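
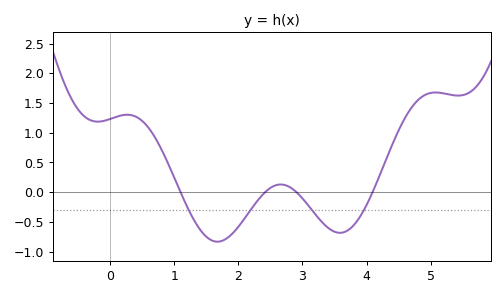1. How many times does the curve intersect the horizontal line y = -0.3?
4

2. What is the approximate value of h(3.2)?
-0.37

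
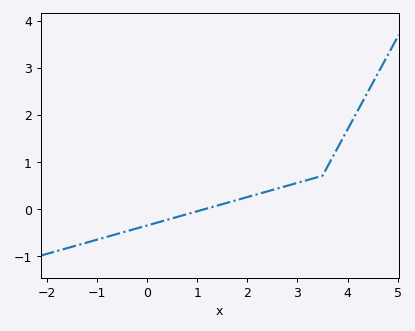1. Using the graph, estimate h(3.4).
0.7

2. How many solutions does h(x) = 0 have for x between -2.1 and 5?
1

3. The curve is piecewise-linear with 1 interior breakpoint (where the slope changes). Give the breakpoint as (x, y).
(3.5, 0.7)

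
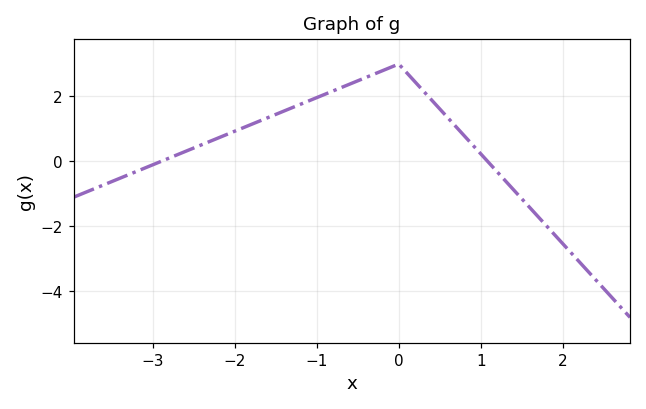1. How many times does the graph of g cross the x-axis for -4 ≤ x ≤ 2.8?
2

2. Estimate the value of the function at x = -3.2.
-0.31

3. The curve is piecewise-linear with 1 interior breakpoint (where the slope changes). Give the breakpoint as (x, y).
(0, 3)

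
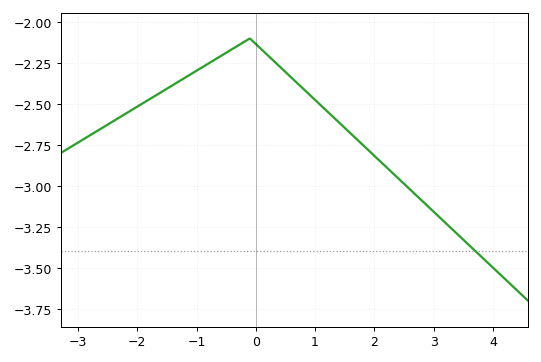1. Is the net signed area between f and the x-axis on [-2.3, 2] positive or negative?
negative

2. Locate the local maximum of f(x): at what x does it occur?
-0.1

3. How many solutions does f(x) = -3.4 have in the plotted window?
1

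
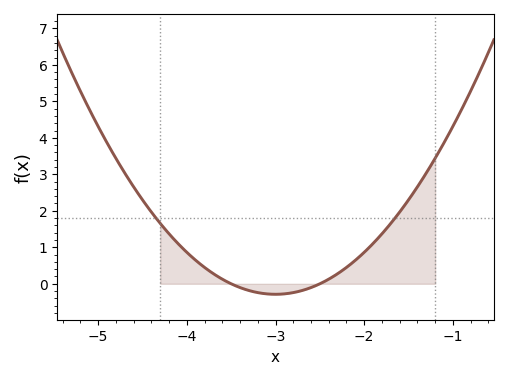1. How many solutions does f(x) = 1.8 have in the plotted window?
2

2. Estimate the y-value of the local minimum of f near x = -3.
-0.287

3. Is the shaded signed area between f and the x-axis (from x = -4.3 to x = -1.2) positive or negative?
positive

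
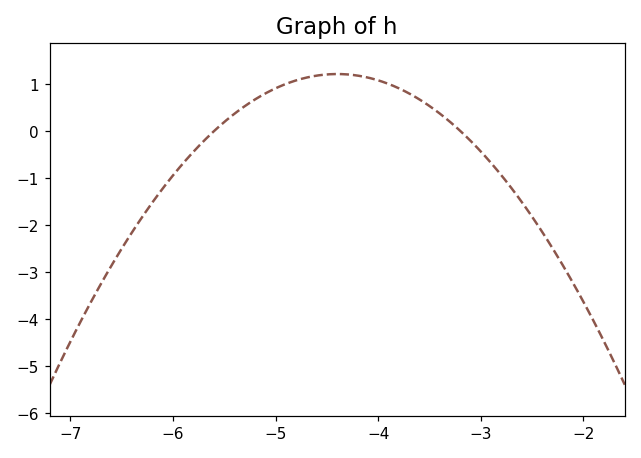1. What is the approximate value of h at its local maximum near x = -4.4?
1.2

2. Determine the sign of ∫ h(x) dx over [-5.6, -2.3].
positive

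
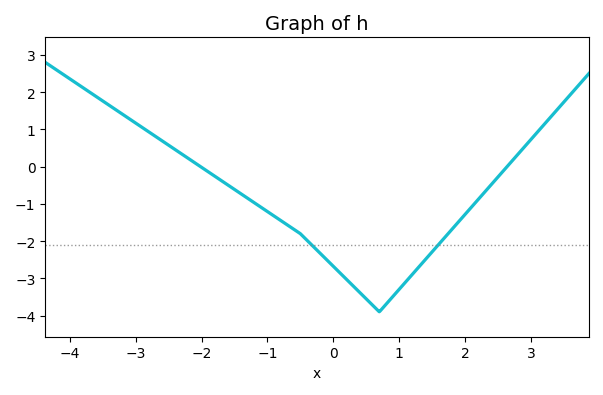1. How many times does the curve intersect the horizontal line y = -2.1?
2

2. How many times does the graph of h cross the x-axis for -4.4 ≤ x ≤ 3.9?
2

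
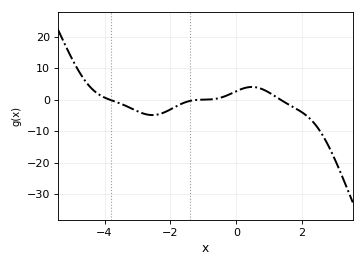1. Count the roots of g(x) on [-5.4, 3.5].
3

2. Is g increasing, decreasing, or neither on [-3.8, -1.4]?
neither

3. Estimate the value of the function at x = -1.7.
-1.48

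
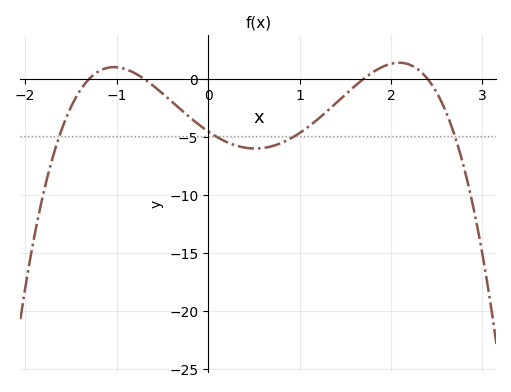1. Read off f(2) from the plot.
1.5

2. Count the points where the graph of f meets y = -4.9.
4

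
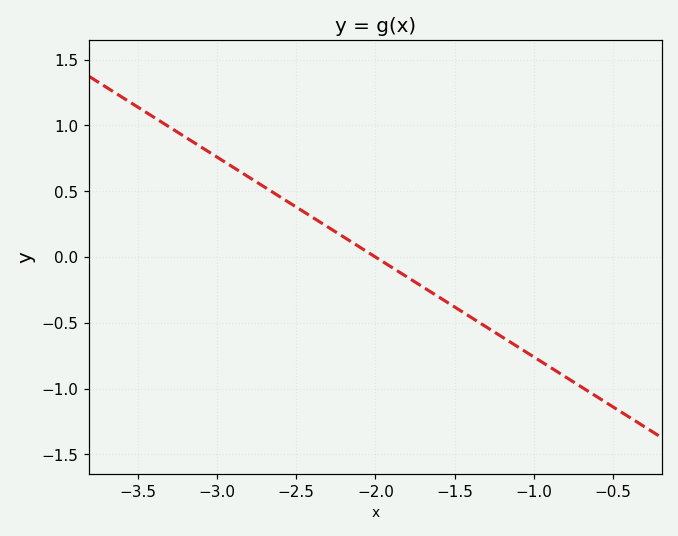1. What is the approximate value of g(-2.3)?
0.228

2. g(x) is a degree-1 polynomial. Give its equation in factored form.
y = -0.76(x + 2)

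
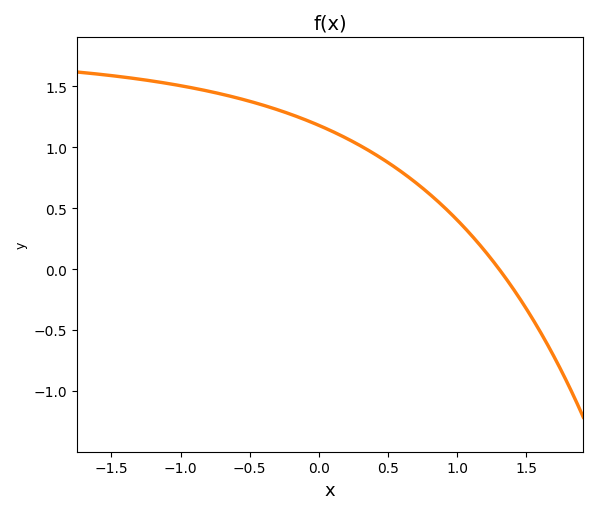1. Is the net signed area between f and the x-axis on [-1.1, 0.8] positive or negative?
positive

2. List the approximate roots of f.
1.3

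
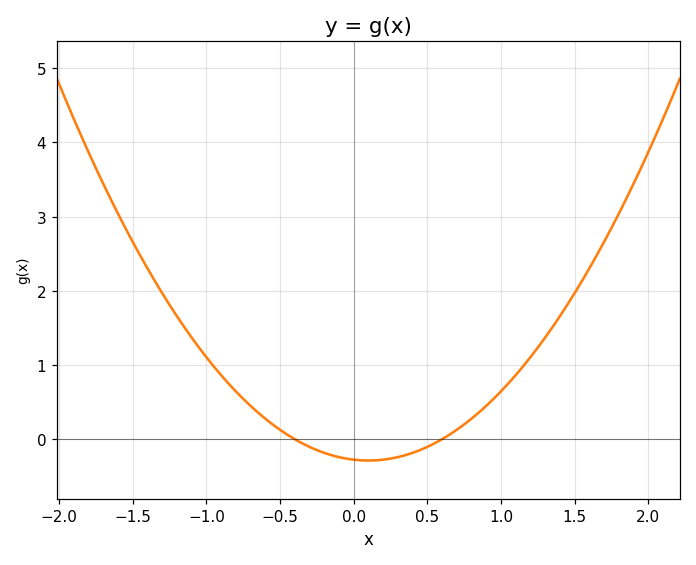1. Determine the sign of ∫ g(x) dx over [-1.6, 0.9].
positive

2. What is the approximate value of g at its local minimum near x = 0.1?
-0.287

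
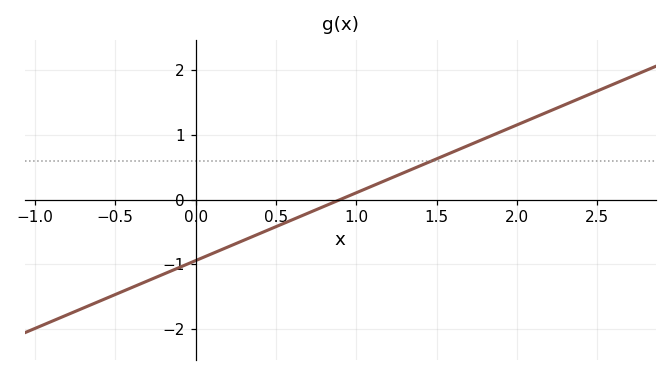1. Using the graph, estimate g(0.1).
-0.8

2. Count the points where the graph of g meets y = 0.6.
1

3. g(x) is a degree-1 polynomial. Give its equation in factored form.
y = 1.05(x - 0.9)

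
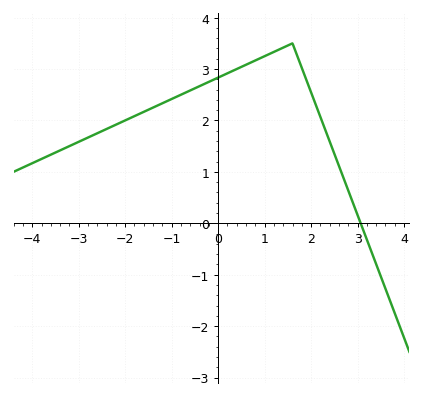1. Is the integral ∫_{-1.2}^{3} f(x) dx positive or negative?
positive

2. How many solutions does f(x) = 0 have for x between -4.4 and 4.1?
1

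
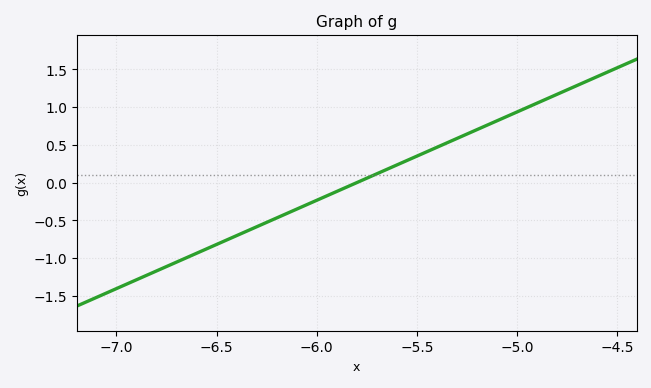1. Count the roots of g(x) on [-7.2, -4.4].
1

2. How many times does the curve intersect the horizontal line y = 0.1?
1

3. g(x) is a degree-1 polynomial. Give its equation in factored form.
y = 1.17(x + 5.8)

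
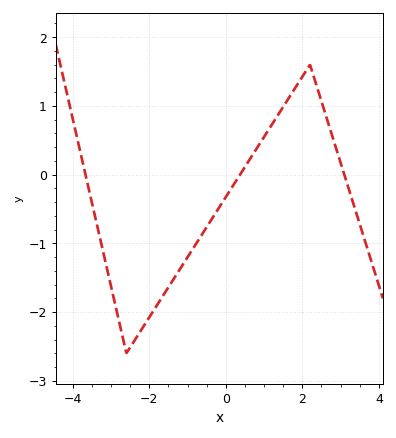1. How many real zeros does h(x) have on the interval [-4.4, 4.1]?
3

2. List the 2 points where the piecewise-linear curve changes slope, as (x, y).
(-2.6, -2.6); (2.2, 1.6)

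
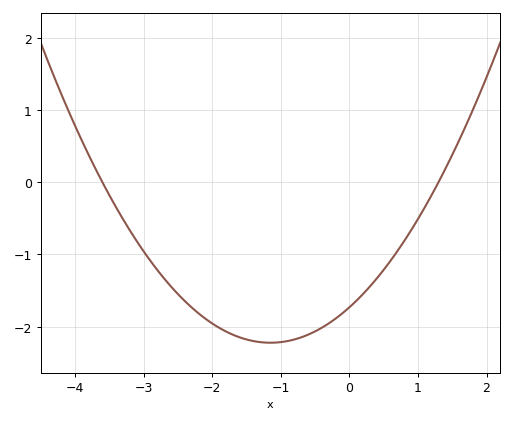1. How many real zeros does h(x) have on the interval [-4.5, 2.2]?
2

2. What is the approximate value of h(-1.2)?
-2.22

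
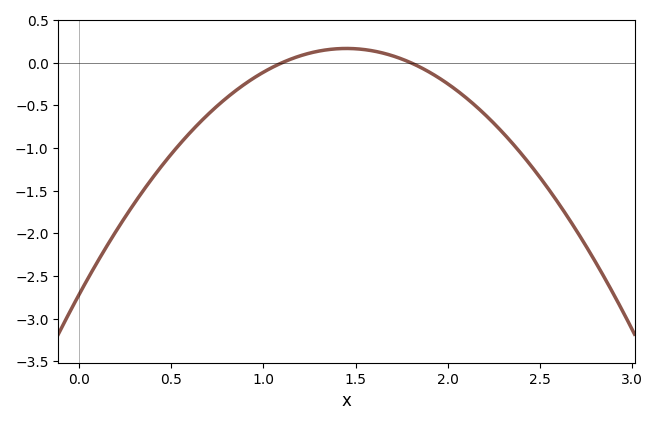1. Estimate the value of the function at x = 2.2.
-0.6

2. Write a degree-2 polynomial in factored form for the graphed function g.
y = -1.37(x - 1.1)(x - 1.8)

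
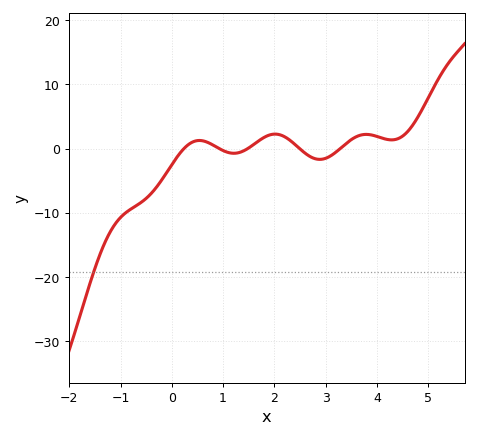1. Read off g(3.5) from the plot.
1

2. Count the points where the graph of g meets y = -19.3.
1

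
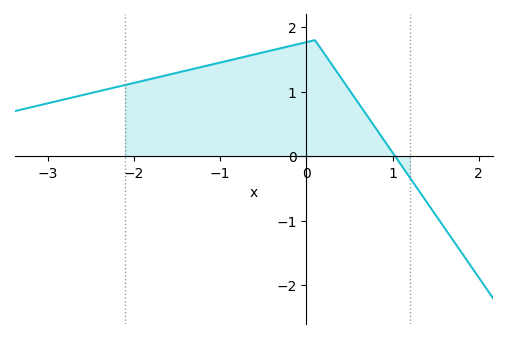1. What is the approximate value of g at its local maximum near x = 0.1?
1.8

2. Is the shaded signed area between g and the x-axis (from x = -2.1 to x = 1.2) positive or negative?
positive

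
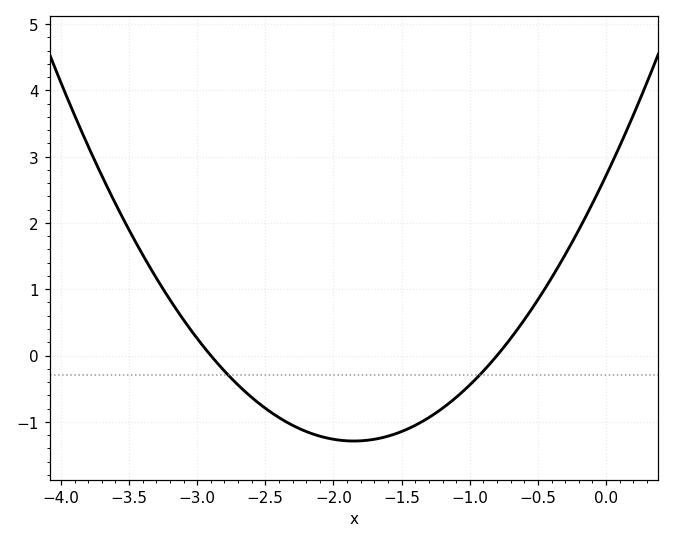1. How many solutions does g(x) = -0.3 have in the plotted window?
2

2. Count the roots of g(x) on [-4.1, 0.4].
2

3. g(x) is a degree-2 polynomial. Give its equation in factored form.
y = 1.17(x + 2.9)(x + 0.8)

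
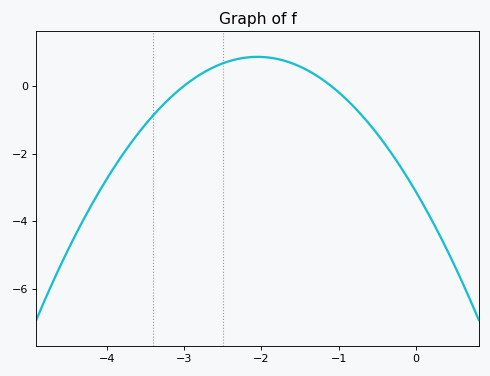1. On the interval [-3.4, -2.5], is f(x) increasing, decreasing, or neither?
increasing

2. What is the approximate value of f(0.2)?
-3.95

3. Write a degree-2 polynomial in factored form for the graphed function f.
y = -0.95(x + 3)(x + 1.1)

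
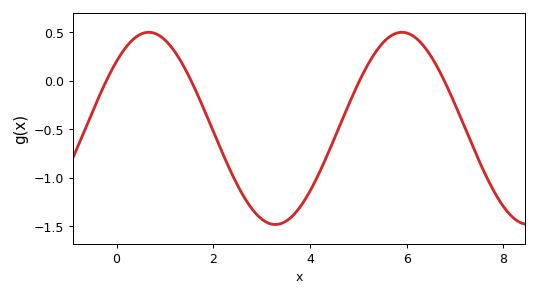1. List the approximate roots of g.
-0.2, 1.6, 5, 6.8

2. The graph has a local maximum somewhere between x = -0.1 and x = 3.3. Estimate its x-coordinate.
0.6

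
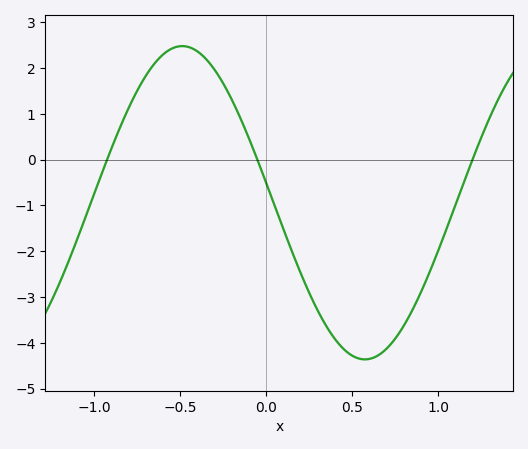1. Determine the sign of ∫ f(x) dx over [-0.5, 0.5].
negative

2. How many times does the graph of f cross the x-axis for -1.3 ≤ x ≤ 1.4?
3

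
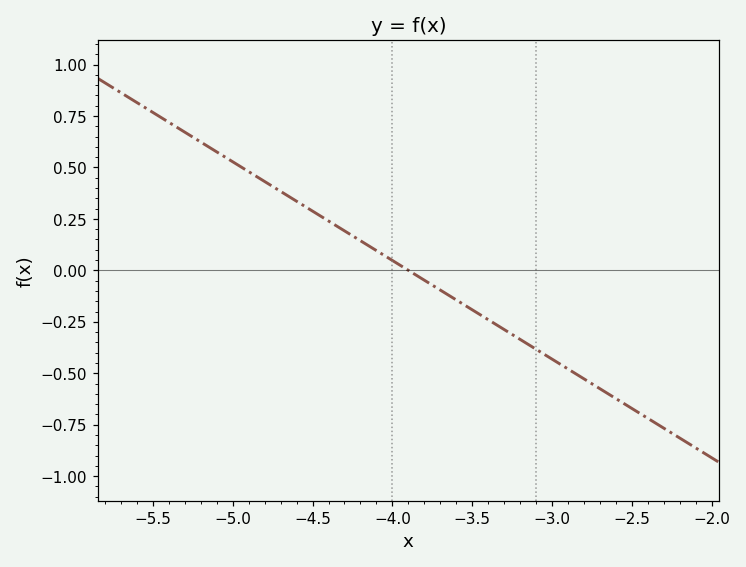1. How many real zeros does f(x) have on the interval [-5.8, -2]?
1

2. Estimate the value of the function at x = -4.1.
0.096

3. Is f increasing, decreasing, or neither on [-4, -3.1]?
decreasing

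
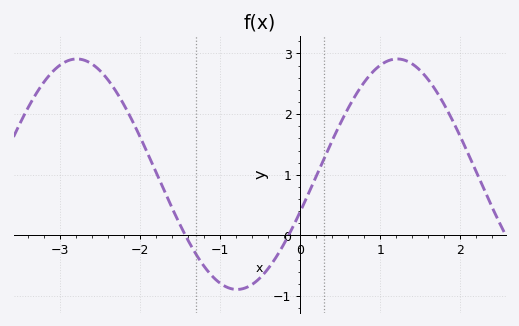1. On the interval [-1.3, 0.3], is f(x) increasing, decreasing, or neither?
neither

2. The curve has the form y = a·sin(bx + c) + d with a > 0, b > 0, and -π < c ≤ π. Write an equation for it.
y = 1.9sin(1.57x - 0.33) + 1.01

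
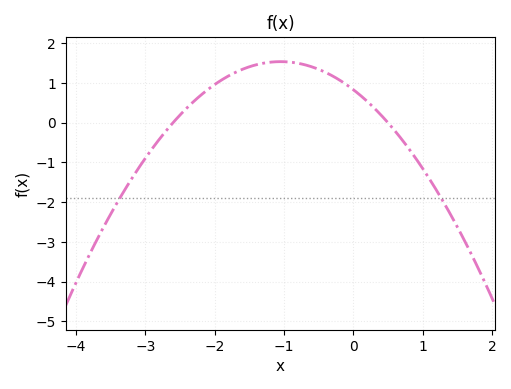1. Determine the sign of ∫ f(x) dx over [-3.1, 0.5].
positive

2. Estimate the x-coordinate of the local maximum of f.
-1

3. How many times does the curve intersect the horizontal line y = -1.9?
2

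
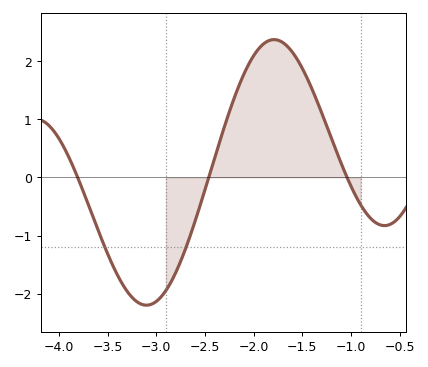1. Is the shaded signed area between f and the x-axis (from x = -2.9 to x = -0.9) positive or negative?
positive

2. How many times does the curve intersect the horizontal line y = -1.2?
2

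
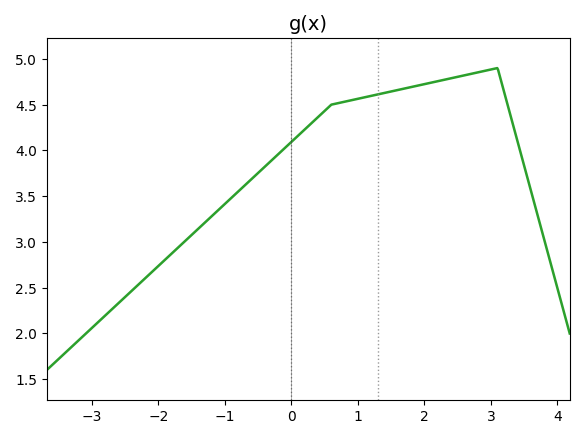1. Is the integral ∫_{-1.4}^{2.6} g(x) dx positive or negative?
positive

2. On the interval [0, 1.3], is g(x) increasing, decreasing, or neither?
increasing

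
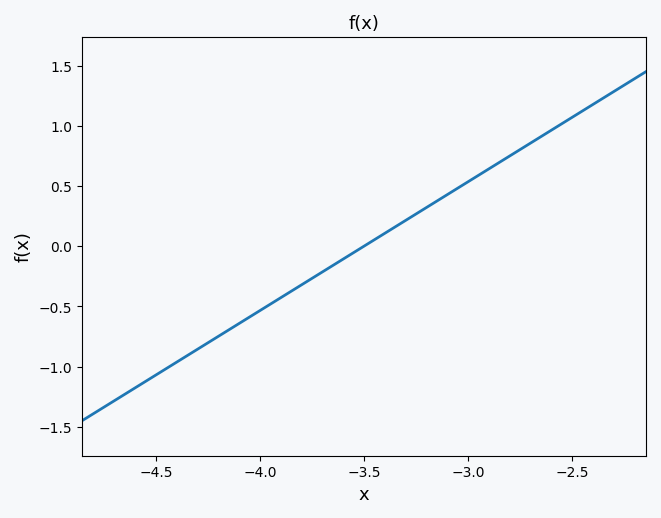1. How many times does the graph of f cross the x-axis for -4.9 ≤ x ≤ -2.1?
1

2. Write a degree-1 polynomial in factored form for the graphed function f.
y = 1.07(x + 3.5)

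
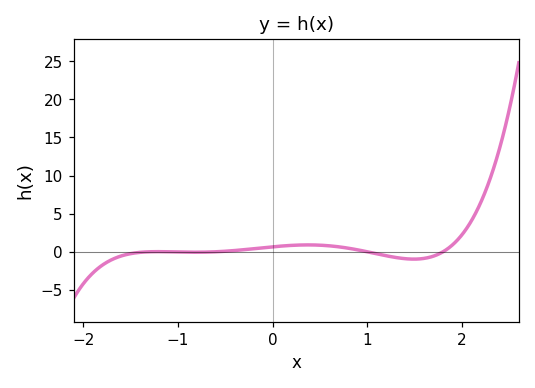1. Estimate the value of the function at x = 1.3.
-0.5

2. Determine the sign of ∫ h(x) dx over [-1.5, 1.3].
positive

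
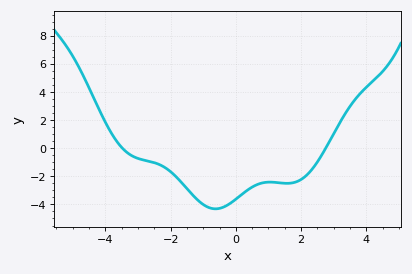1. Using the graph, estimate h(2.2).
-1.86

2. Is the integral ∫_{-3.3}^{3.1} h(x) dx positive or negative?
negative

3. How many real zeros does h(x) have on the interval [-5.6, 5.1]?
2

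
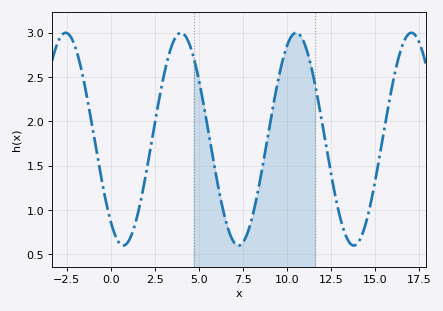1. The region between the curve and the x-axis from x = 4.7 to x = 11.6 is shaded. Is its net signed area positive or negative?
positive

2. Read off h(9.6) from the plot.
2.55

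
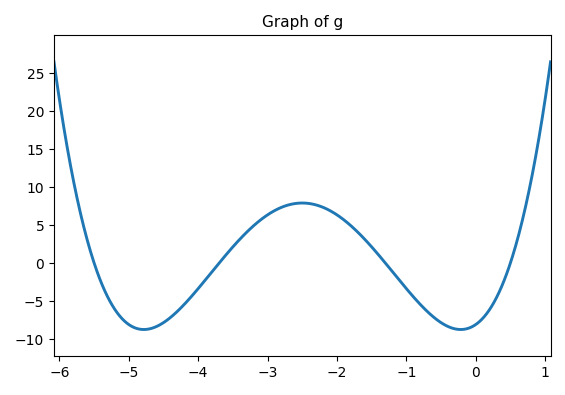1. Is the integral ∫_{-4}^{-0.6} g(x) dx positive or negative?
positive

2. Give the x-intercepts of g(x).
-5.5, -3.7, -1.3, 0.5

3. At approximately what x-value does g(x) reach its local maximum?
-2.5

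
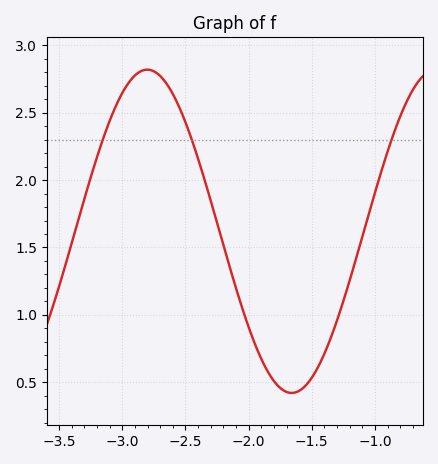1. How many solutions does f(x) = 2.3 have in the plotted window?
3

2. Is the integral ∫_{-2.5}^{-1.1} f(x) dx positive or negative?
positive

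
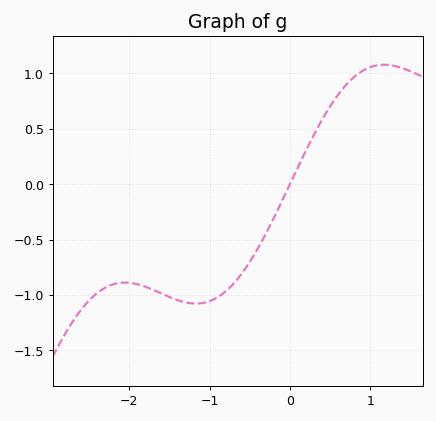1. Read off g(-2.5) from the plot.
-1.05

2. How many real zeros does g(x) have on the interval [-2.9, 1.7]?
1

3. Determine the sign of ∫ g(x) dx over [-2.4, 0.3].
negative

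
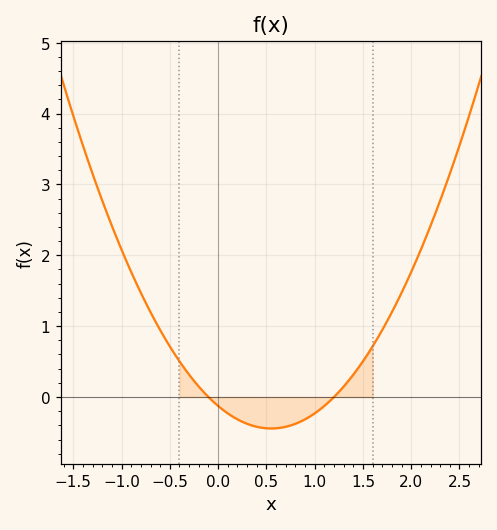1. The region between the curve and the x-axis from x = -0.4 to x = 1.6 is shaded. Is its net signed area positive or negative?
negative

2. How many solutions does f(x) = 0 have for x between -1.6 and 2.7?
2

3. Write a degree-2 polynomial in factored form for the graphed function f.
y = 1.05(x + 0.1)(x - 1.2)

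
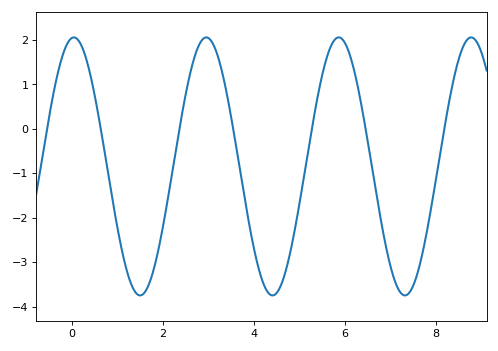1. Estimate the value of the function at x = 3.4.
0.8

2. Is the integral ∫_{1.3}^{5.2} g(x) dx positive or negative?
negative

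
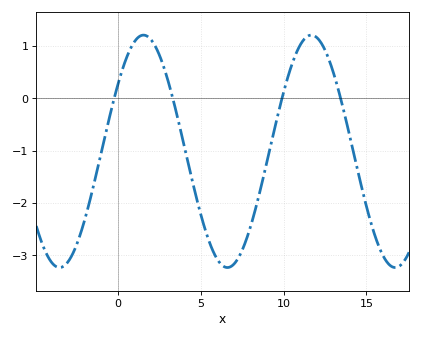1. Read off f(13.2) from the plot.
0.281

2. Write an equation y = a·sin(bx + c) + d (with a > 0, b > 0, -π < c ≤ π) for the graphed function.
y = 2.22sin(0.62x + 0.62) - 1.01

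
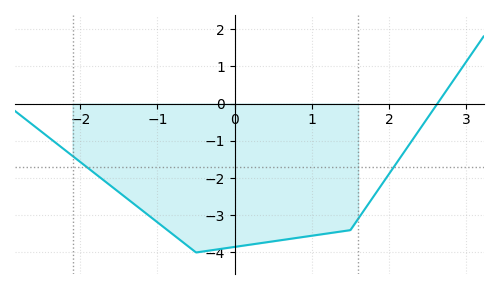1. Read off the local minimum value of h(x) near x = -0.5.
-4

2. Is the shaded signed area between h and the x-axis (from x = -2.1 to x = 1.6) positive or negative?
negative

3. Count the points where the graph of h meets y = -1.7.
2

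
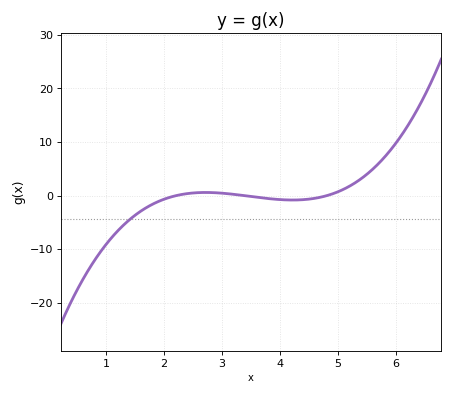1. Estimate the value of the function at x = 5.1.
1.23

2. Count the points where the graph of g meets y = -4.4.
1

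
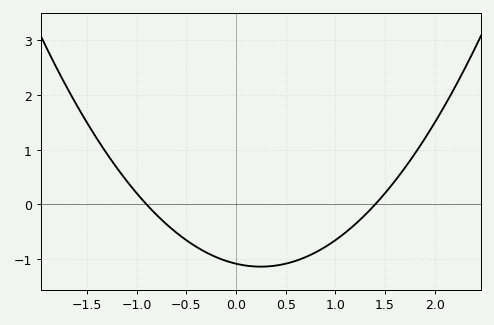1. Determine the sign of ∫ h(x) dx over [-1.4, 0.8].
negative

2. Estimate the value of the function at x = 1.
-0.654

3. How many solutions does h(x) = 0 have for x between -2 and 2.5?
2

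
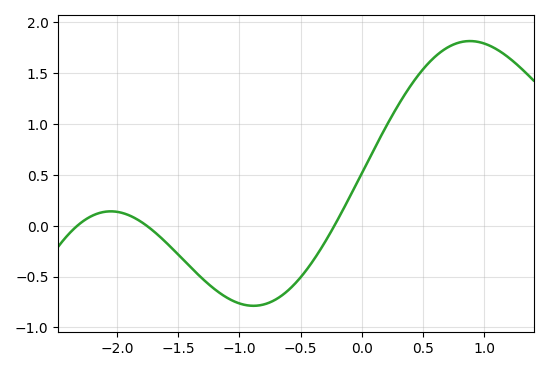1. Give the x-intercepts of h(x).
-2.3, -1.8, -0.2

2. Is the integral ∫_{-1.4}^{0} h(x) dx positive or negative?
negative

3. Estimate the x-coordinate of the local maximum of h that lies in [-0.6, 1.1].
0.9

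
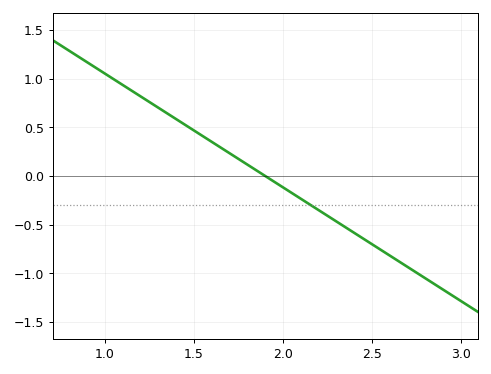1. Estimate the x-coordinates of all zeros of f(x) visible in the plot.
1.9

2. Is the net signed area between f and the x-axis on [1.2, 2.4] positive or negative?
positive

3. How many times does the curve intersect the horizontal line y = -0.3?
1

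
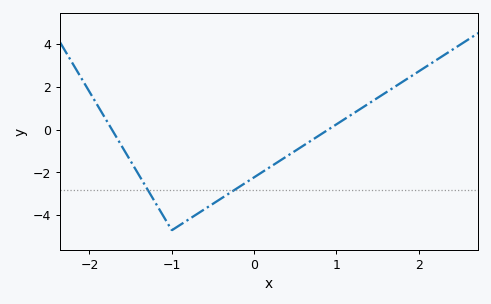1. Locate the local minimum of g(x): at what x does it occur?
-1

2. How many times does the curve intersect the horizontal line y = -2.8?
2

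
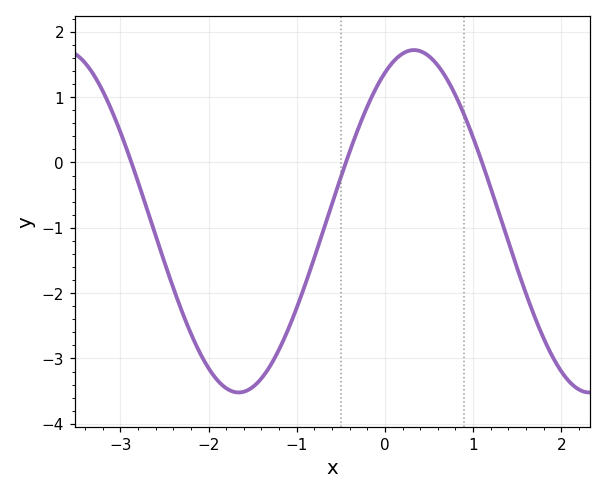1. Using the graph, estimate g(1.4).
-1.2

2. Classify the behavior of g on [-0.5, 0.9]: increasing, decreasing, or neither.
neither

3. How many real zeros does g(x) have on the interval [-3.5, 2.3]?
3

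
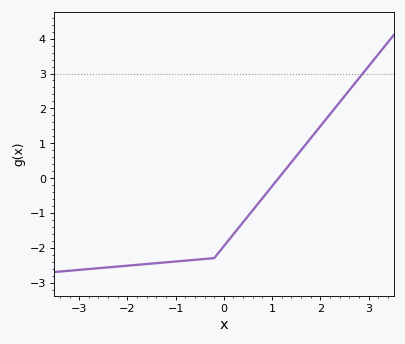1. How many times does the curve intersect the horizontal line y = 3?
1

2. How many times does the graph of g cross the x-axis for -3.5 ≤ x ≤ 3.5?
1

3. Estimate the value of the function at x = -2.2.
-2.5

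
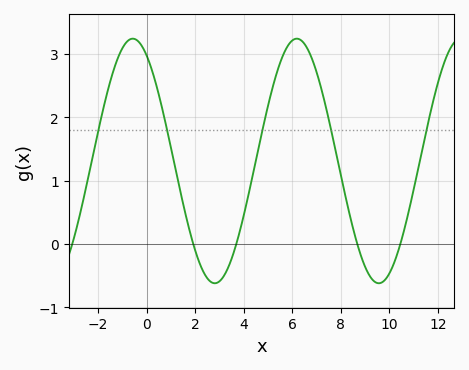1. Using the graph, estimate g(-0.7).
3.2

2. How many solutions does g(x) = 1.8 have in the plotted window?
5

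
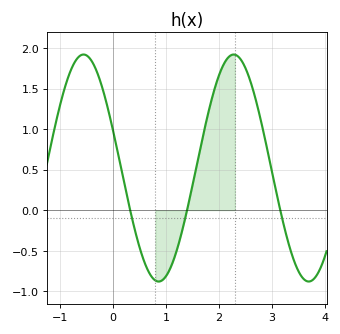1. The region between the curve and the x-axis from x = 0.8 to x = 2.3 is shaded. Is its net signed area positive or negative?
positive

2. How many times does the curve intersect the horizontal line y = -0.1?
3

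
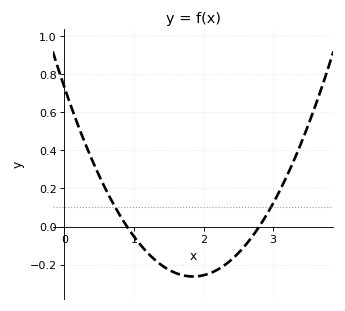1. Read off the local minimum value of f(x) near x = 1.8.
-0.262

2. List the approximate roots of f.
0.9, 2.8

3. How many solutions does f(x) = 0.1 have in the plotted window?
2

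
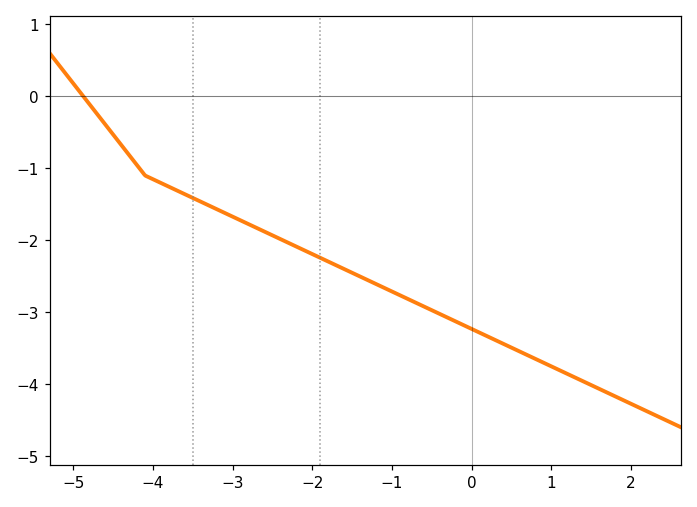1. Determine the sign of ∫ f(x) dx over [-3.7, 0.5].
negative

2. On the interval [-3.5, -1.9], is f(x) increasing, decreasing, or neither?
decreasing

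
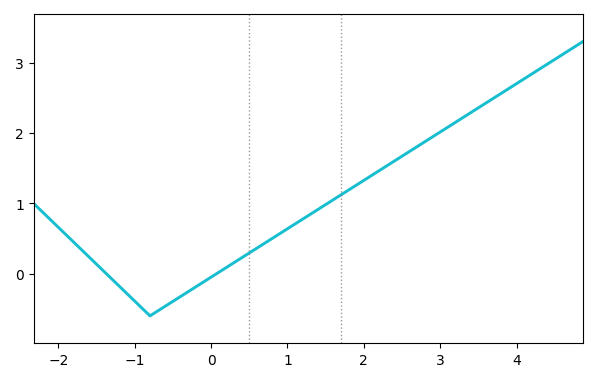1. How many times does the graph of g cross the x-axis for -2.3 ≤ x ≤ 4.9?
2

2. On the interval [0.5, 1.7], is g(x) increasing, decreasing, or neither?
increasing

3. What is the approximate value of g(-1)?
-0.39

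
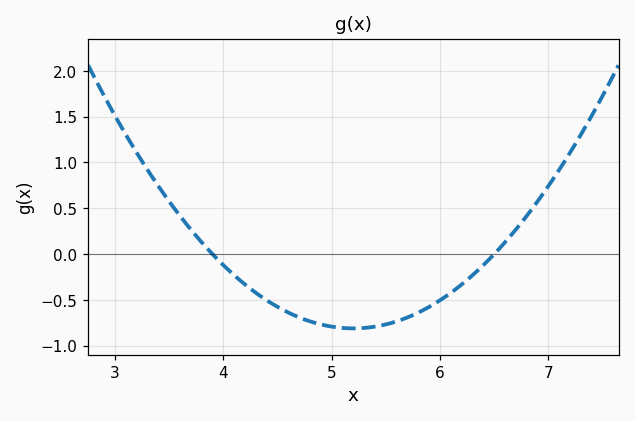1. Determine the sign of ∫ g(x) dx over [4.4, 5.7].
negative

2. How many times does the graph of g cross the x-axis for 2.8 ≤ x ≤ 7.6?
2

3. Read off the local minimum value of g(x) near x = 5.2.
-0.811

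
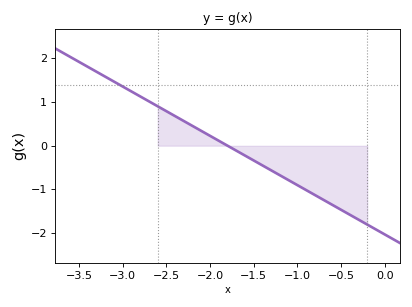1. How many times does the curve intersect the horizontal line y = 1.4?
1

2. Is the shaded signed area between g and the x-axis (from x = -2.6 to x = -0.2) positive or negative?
negative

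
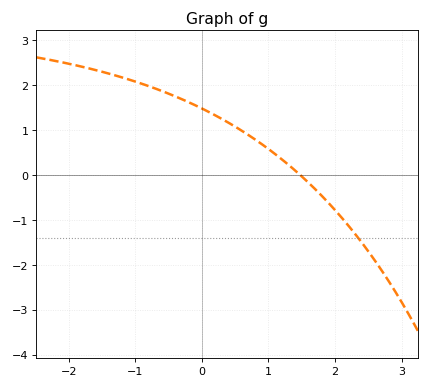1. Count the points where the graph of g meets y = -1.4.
1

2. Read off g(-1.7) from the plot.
2.4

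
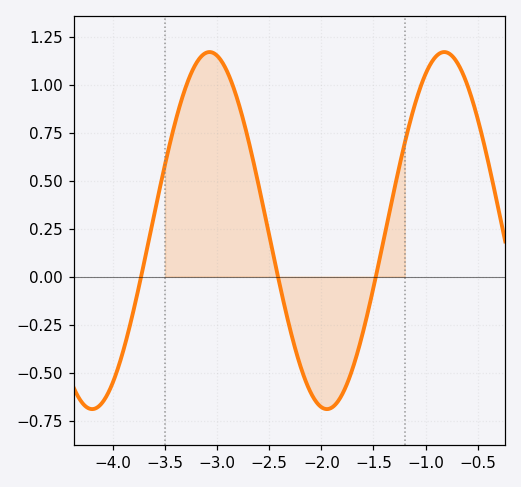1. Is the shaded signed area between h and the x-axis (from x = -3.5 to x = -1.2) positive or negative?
positive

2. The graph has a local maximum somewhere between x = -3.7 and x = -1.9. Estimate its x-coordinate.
-3.07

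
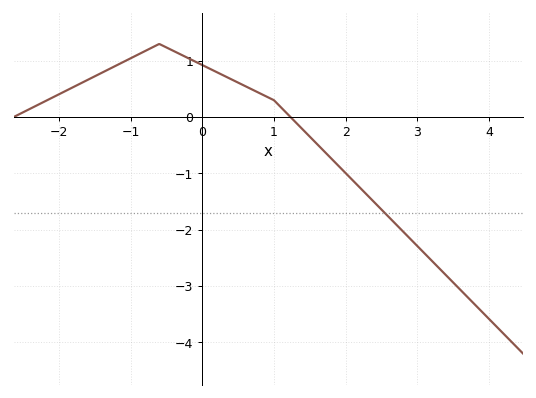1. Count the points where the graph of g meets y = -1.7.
1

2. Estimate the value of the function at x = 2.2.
-1.25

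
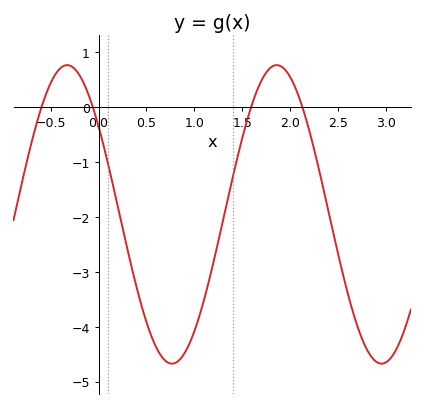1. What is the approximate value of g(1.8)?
0.727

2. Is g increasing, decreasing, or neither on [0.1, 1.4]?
neither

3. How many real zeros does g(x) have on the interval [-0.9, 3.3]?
4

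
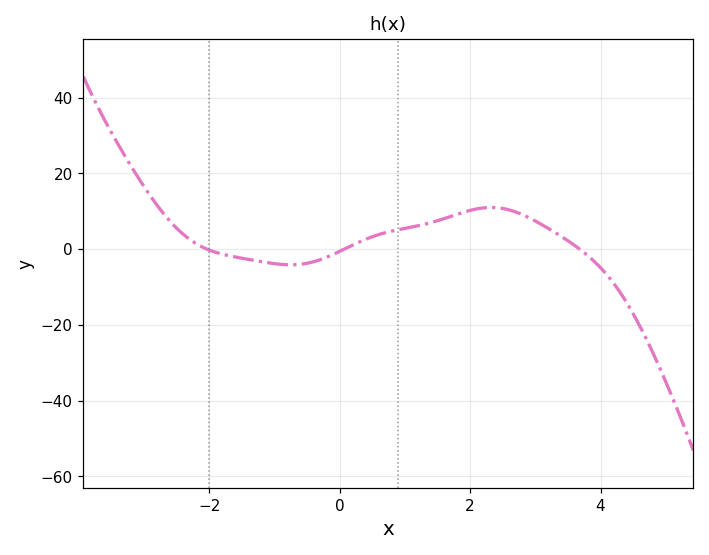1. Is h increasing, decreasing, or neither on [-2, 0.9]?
neither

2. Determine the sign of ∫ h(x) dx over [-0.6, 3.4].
positive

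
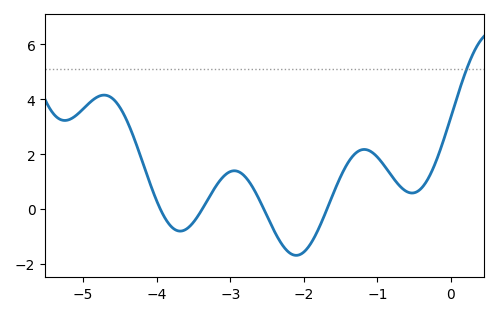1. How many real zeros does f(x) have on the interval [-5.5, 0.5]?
4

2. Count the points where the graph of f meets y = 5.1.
1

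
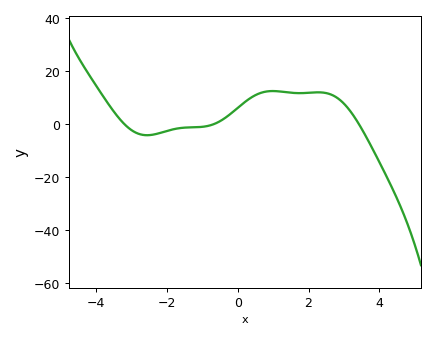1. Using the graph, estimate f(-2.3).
-4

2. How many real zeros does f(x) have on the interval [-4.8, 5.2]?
3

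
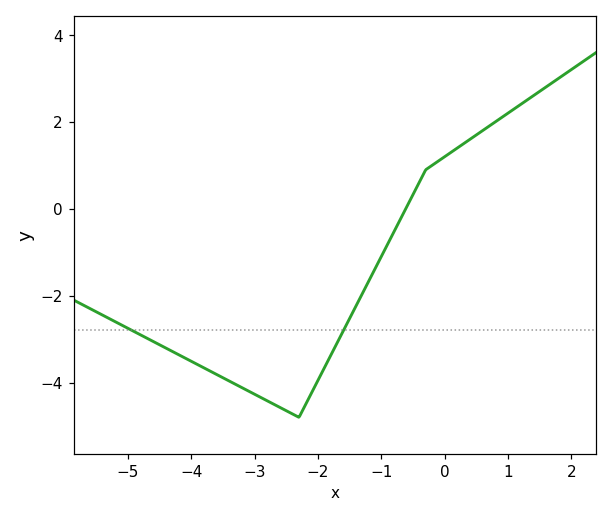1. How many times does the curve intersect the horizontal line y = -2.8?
2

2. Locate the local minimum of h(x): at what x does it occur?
-2.4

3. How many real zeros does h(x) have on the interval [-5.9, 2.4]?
1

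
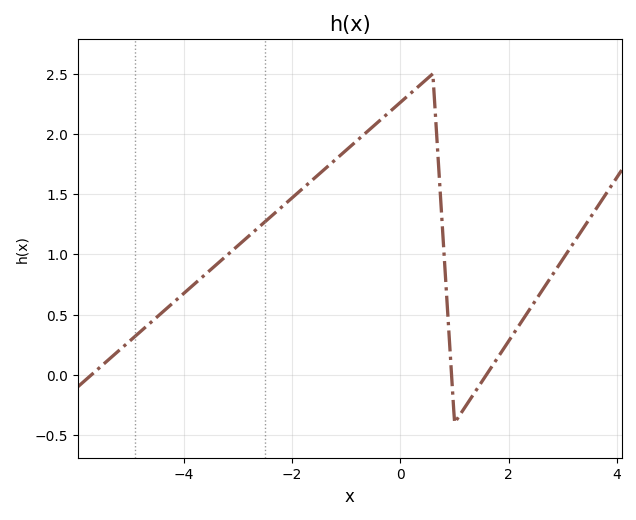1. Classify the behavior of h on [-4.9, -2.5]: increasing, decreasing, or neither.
increasing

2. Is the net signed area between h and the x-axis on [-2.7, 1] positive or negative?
positive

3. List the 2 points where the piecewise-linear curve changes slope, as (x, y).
(0.6, 2.5); (1, -0.4)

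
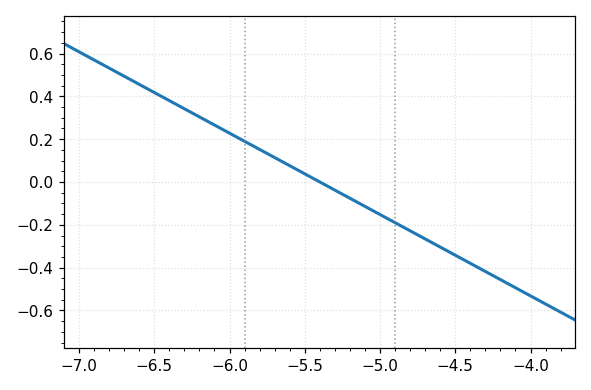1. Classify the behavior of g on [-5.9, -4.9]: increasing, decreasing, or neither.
decreasing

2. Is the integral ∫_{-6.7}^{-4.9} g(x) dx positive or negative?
positive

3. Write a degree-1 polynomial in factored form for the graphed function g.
y = -0.38(x + 5.4)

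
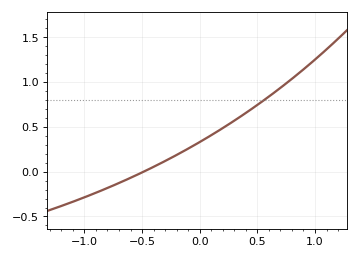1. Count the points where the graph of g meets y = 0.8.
1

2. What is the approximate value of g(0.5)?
0.75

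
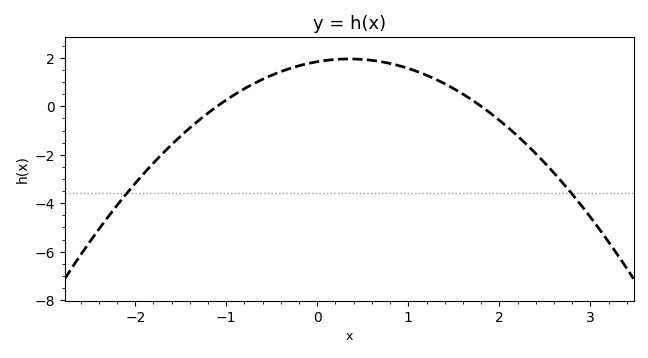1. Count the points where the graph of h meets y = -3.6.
2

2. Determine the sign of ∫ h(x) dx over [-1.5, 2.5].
positive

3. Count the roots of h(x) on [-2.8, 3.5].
2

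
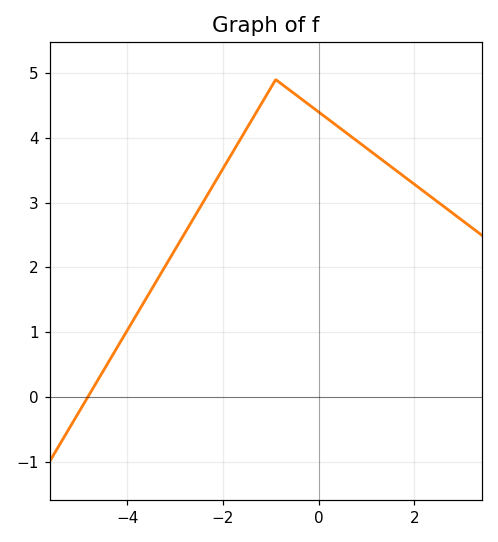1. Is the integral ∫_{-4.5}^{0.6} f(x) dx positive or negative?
positive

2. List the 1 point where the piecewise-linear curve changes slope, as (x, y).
(-0.9, 4.9)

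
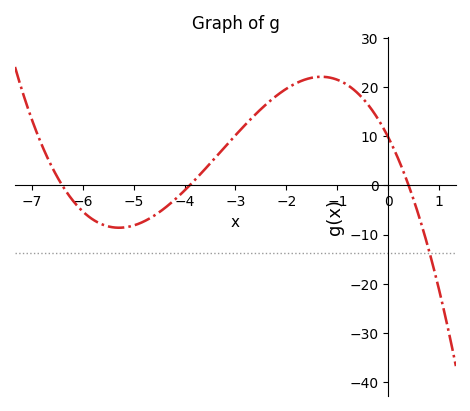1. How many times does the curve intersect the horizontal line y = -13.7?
1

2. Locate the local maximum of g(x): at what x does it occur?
-1.4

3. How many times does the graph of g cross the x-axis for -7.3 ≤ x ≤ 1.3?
3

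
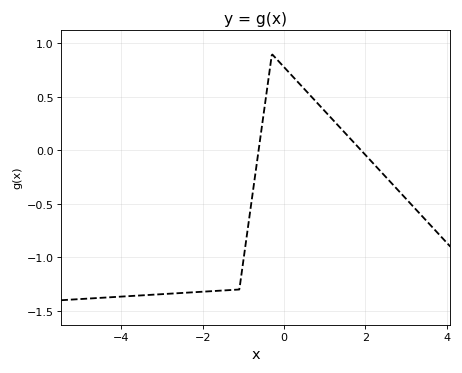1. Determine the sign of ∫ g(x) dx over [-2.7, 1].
negative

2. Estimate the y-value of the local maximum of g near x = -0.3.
0.899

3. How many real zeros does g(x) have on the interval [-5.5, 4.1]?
2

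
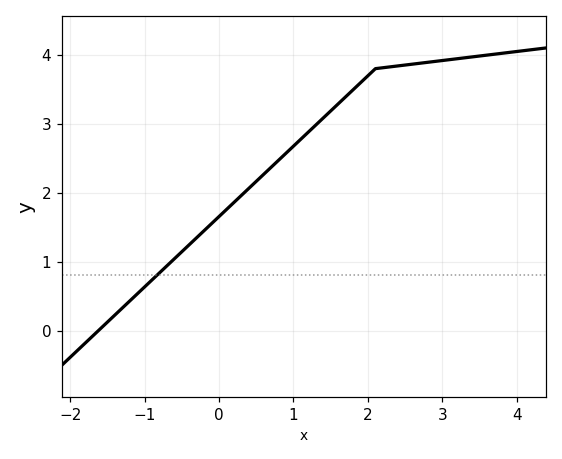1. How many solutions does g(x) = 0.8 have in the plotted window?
1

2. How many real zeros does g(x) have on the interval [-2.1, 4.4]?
1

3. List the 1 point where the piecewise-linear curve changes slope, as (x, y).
(2.1, 3.8)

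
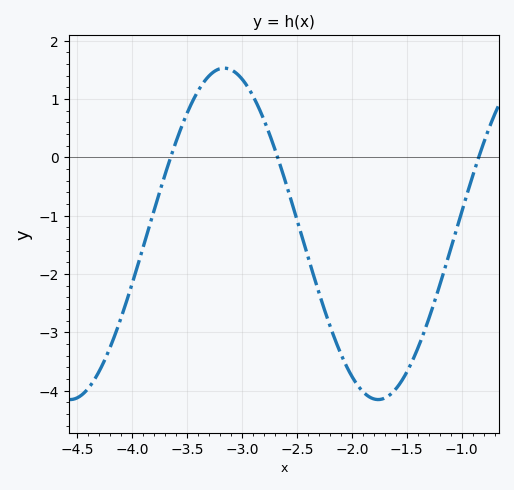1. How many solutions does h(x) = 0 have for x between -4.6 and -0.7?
3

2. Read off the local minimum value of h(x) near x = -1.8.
-4.1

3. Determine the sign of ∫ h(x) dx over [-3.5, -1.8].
negative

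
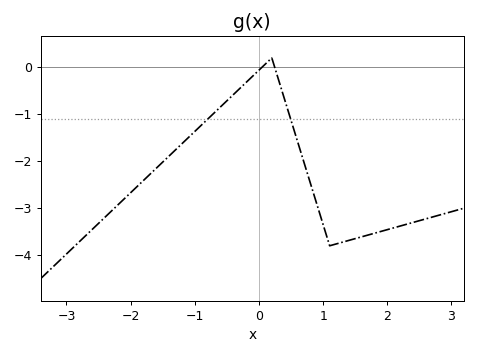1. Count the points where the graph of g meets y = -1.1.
2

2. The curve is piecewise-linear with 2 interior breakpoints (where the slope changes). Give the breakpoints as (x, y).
(0.2, 0.2); (1.1, -3.8)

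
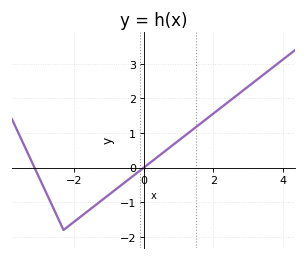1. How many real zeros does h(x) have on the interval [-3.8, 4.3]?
2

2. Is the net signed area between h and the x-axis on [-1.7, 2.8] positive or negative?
positive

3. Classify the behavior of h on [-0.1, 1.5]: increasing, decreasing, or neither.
increasing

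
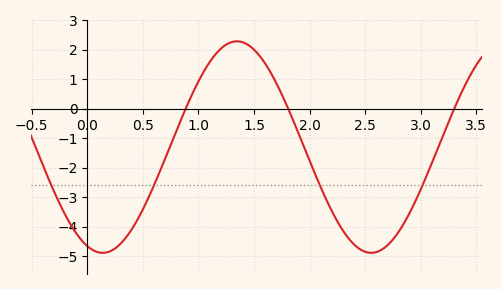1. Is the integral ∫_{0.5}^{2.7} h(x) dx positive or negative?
negative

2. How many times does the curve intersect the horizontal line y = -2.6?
4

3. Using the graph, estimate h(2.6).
-4.87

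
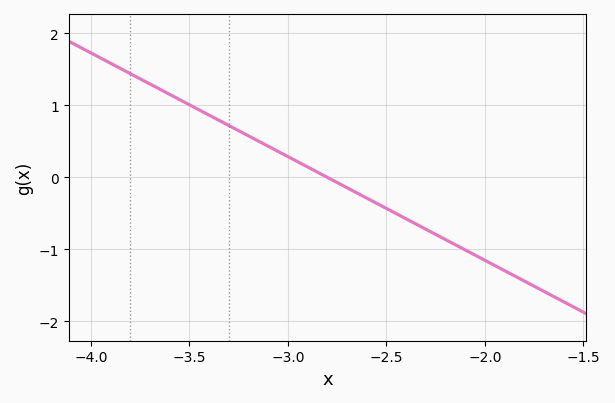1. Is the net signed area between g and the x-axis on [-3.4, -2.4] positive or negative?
positive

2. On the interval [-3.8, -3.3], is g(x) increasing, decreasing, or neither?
decreasing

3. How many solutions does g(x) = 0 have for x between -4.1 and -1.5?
1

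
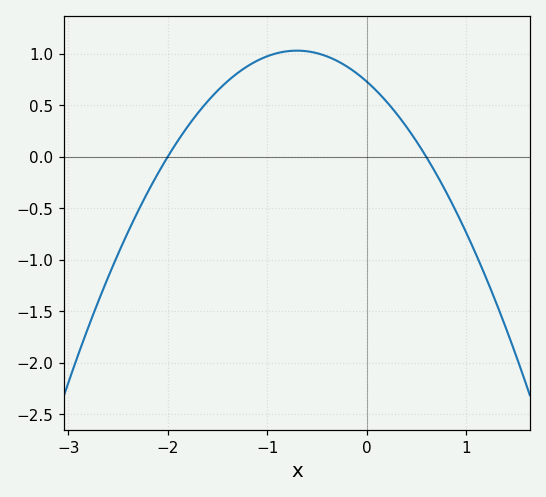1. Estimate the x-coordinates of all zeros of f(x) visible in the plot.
-2, 0.6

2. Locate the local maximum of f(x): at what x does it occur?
-0.7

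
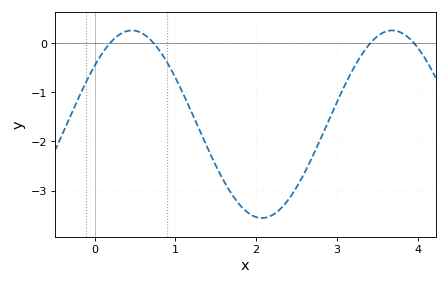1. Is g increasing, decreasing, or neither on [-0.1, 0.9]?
neither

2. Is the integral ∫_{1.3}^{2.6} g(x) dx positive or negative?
negative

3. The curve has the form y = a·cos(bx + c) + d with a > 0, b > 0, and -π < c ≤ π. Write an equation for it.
y = 1.91cos(1.9x - 0.9) - 1.65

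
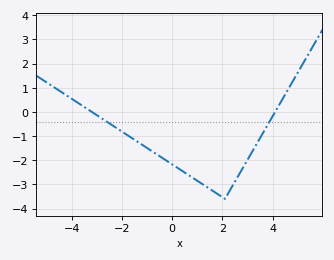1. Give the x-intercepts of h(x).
-3.2, 4.09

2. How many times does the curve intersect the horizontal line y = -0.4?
2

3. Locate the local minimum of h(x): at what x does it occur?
2.1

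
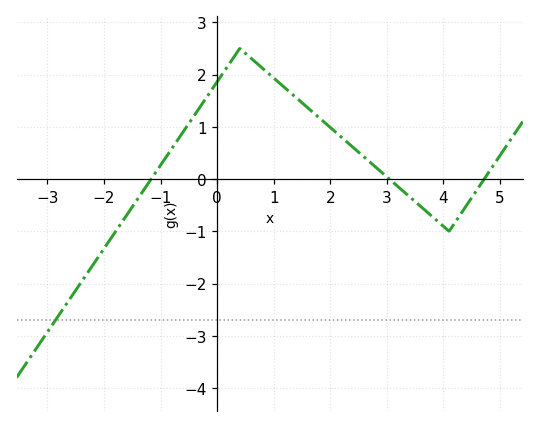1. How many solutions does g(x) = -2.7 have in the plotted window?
1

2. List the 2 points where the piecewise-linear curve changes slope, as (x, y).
(0.4, 2.5); (4.1, -1)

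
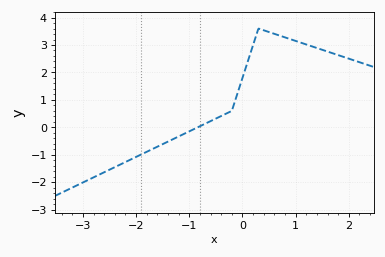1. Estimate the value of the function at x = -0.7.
0.1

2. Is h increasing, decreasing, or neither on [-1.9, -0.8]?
increasing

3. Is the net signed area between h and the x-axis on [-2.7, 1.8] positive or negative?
positive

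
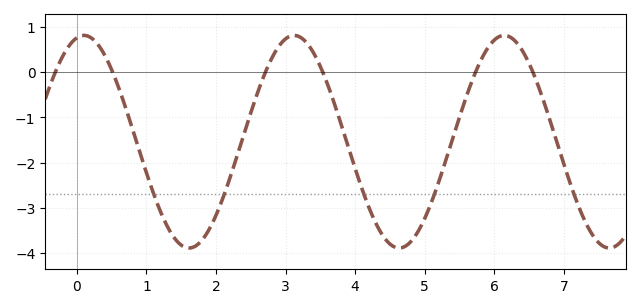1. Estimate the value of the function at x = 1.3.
-3.41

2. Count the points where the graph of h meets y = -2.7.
5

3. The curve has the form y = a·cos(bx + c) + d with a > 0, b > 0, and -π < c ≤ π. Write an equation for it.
y = 2.35cos(2.08x - 0.212) - 1.54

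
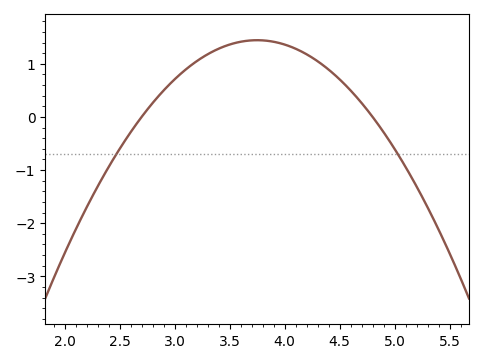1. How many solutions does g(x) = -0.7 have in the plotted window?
2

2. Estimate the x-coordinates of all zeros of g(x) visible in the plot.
2.7, 4.8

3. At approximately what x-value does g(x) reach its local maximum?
3.75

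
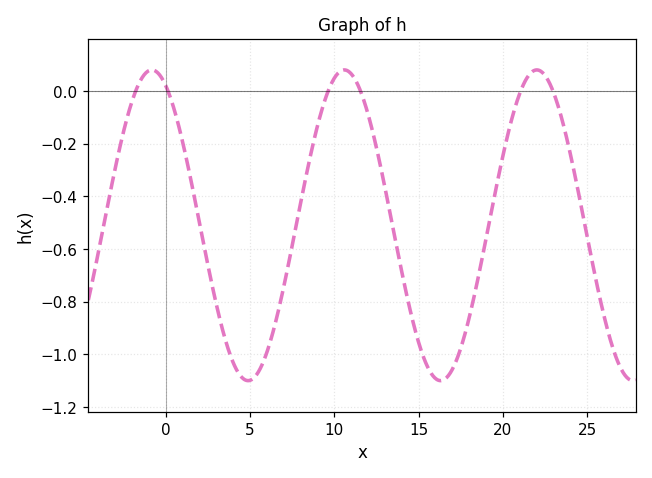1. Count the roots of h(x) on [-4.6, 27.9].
6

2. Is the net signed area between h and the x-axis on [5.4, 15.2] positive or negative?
negative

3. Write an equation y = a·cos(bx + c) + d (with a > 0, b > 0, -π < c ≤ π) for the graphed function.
y = 0.59cos(0.55x + 0.46) - 0.51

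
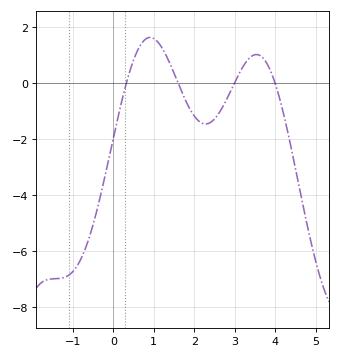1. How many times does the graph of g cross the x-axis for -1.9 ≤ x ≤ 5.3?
4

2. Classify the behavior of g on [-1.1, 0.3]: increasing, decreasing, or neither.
increasing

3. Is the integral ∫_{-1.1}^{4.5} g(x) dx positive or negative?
negative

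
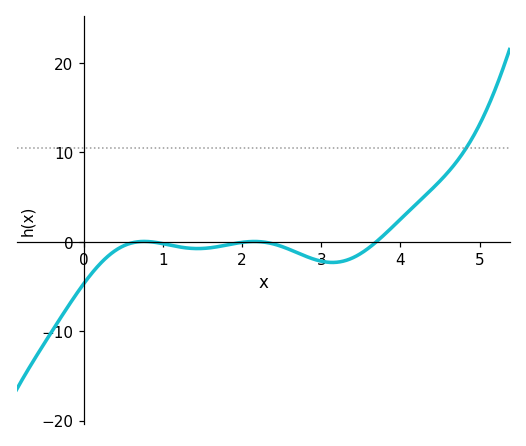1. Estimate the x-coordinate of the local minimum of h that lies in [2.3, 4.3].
3.1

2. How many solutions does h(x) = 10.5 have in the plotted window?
1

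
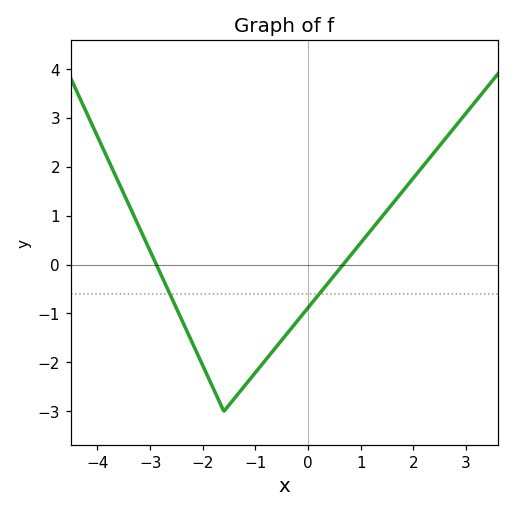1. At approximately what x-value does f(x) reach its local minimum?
-1.6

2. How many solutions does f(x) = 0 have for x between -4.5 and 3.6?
2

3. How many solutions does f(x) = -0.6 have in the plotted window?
2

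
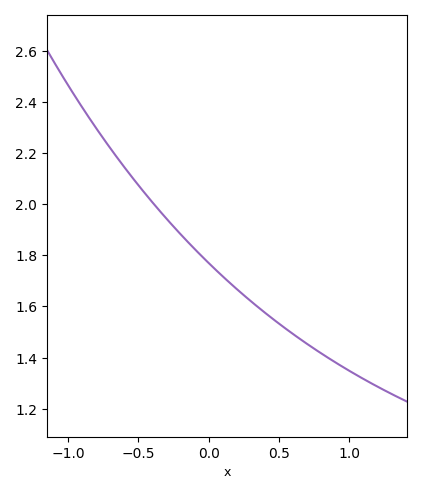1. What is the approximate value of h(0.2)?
1.67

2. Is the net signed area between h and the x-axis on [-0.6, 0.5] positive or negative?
positive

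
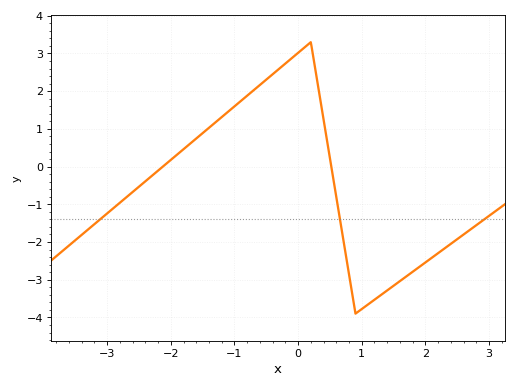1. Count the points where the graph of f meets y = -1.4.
3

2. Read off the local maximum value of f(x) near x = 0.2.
3.3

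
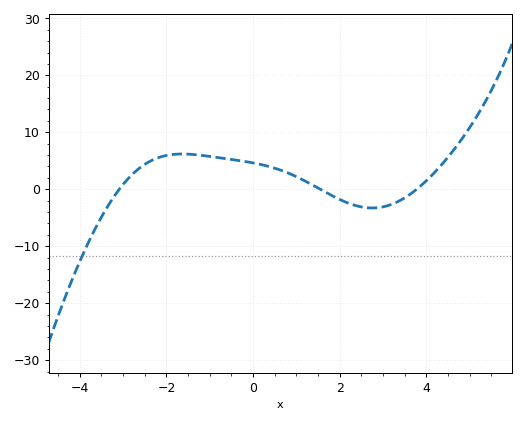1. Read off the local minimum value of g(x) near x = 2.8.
-3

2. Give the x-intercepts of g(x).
-3, 1.6, 3.8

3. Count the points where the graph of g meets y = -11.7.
1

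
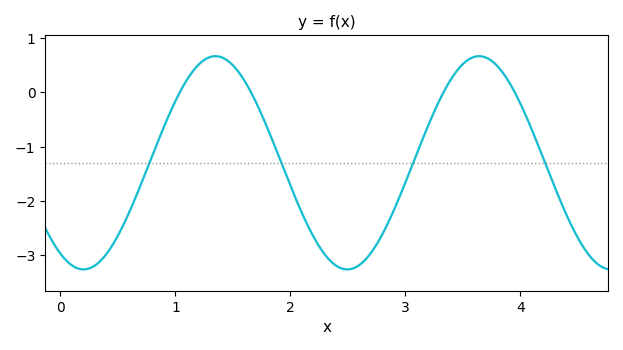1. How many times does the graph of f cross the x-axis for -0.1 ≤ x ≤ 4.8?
4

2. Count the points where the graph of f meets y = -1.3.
4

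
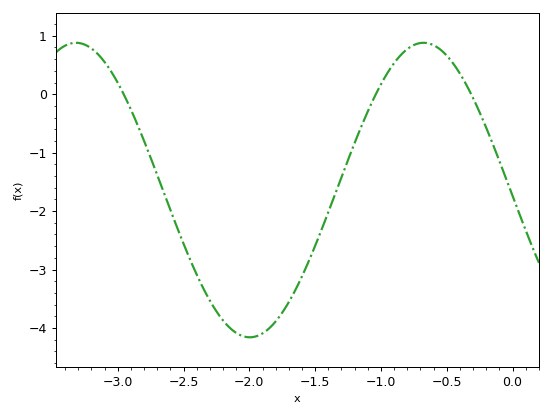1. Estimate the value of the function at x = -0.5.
0.7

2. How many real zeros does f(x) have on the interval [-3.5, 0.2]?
3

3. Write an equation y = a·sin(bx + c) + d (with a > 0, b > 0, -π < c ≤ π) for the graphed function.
y = 2.52sin(2.4x - 3.1) - 1.64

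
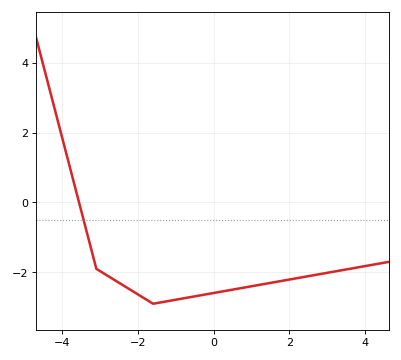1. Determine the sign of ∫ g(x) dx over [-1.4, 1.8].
negative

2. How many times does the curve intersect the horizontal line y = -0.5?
1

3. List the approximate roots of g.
-3.6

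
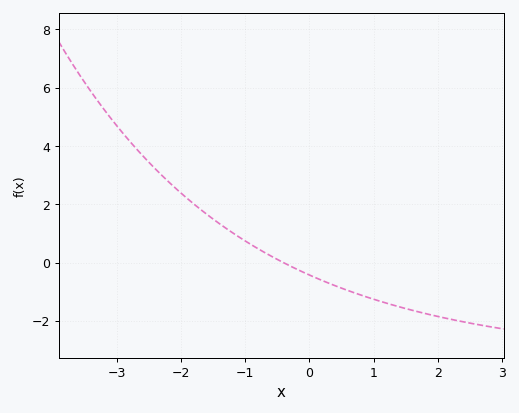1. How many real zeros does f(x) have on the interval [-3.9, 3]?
1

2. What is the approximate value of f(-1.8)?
2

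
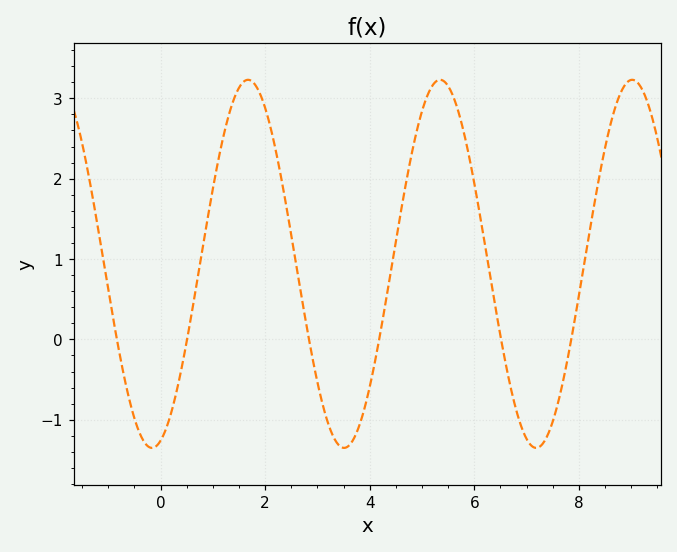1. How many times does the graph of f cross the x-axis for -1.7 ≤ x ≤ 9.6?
6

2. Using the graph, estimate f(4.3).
0.442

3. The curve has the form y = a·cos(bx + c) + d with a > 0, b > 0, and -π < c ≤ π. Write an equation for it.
y = 2.29cos(1.71x - 2.86) + 0.94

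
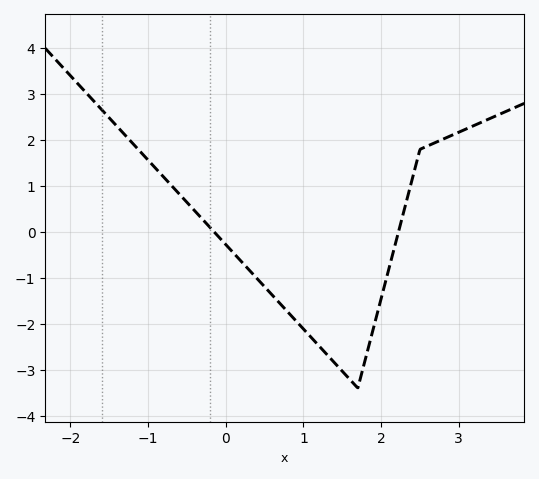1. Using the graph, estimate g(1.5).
-3.03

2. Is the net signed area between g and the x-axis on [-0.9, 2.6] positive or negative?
negative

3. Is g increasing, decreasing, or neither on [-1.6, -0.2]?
decreasing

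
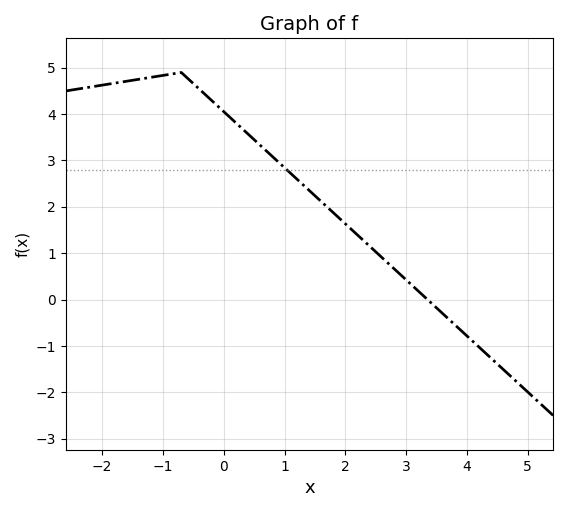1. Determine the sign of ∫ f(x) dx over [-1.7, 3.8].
positive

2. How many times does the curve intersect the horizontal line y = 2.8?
1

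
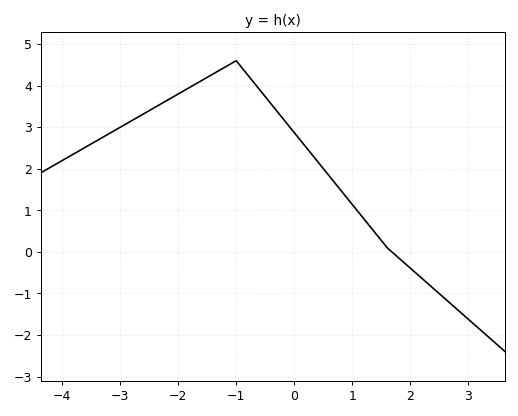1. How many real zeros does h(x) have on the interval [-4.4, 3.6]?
1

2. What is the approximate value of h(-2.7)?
3.24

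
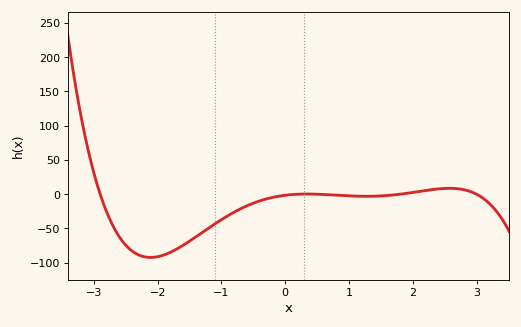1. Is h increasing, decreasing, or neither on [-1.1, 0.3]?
increasing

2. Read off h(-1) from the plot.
-35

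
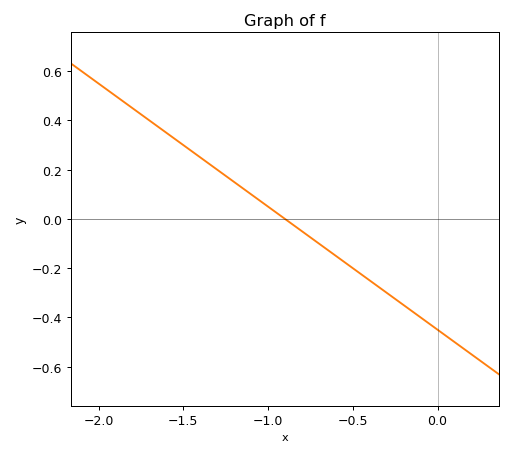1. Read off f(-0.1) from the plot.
-0.4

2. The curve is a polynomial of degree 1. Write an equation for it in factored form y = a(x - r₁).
y = -0.5(x + 0.9)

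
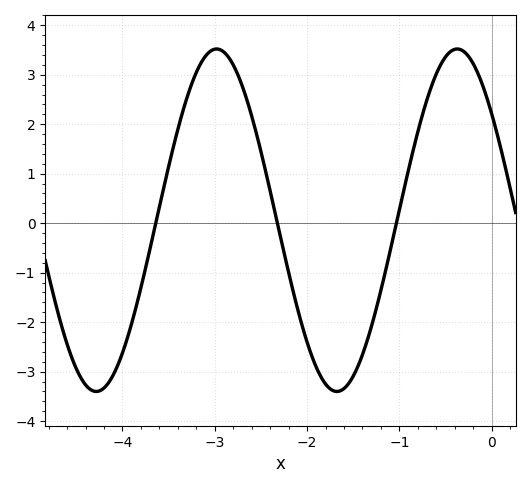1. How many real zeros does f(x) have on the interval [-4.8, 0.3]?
3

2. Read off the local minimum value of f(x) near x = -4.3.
-3.4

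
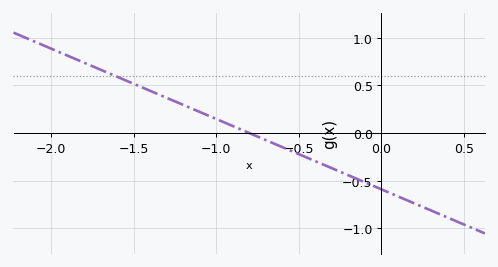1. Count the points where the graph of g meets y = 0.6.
1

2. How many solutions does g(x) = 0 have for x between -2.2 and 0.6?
1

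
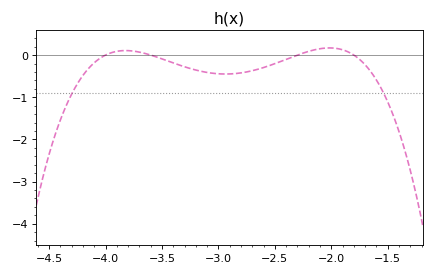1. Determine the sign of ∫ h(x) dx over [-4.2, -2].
negative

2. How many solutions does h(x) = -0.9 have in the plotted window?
2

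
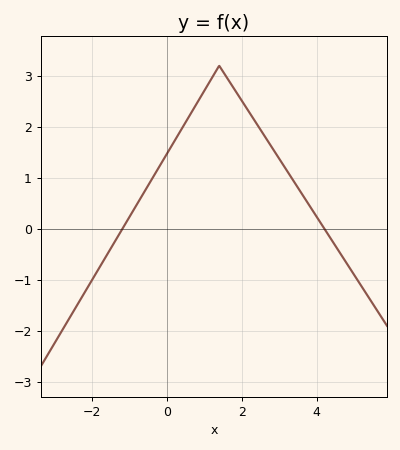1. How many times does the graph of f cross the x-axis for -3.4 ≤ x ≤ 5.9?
2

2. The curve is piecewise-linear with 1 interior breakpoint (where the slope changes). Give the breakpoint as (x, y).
(1.4, 3.2)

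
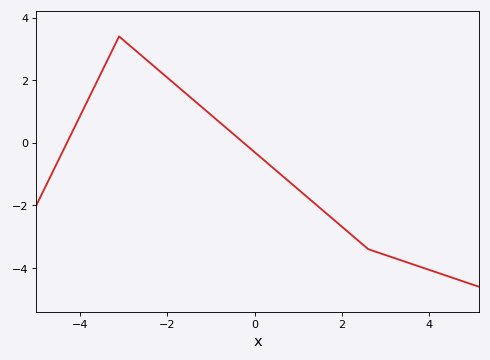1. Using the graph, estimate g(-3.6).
1.97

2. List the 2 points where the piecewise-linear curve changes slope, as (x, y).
(-3.1, 3.4); (2.6, -3.4)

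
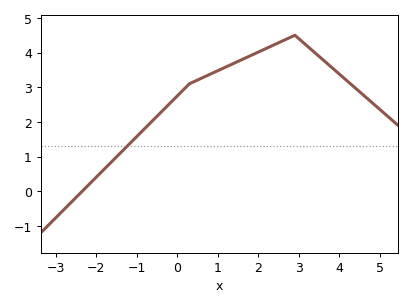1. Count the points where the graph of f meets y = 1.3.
1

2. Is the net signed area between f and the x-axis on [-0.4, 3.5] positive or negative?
positive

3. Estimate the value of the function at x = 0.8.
3.4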